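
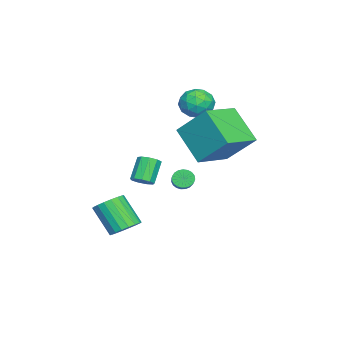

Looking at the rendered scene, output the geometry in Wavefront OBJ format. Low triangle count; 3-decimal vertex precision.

v 2.039 -1.975 -3.244
v 2.613 -1.664 -2.8
v 2.096 -2.634 -1.451
v 1.521 -2.945 -1.896
v 2.345 -1.444 -2.745
v 1.827 -2.414 -1.397
v 2.015 -1.33 -2.789
v 1.497 -2.299 -1.441
v 1.69 -1.343 -2.924
v 1.173 -2.313 -1.575
v 1.435 -1.481 -3.121
v 0.917 -2.451 -1.772
v 1.299 -1.717 -3.343
v 0.781 -2.687 -1.994
v 1.309 -2.005 -3.546
v 0.791 -2.974 -2.197
v 1.464 -2.286 -3.689
v 0.947 -3.256 -2.34
v 1.733 -2.506 -3.743
v 1.215 -3.476 -2.395
v 2.063 -2.621 -3.699
v 1.545 -3.59 -2.351
v 2.387 -2.607 -3.565
v 1.87 -3.577 -2.216
v 2.643 -2.469 -3.368
v 2.125 -3.439 -2.019
v 2.779 -2.233 -3.146
v 2.261 -3.203 -1.797
v 2.769 -1.946 -2.943
v 2.251 -2.915 -1.594
v 2.967 -0.923 0.281
v 3.394 -0.813 0.609
v 2.601 -0.707 1.607
v 2.173 -0.817 1.279
v 3.257 -0.494 0.465
v 2.463 -0.388 1.464
v 2.983 -0.375 0.236
v 2.19 -0.269 1.234
v 2.702 -0.513 0.027
v 1.909 -0.407 1.026
v 2.545 -0.843 -0.063
v 1.751 -0.737 0.936
v 2.585 -1.21 0.008
v 1.792 -1.104 1.007
v 2.804 -1.443 0.206
v 2.01 -1.337 1.205
v 3.099 -1.433 0.44
v 2.305 -1.327 1.438
v 3.332 -1.184 0.599
v 2.538 -1.078 1.597
v 1.649 0.535 -0.071
v 1.884 0.162 -0.307
v 3.747 0.692 0.716
v 3.511 1.065 0.951
v 1.911 0.32 -0.439
v 3.774 0.85 0.584
v 1.893 0.516 -0.507
v 3.756 1.046 0.516
v 1.833 0.715 -0.5
v 3.696 1.245 0.523
v 1.741 0.882 -0.419
v 3.603 1.412 0.604
v 1.633 0.99 -0.278
v 3.495 1.52 0.745
v 1.527 1.019 -0.101
v 3.39 1.549 0.922
v 1.443 0.964 0.081
v 3.305 1.494 1.104
v 1.394 0.836 0.237
v 3.257 1.365 1.259
v 1.389 0.655 0.339
v 3.252 1.185 1.362
v 1.429 0.453 0.37
v 3.292 0.983 1.393
v 1.507 0.266 0.325
v 3.37 0.796 1.348
v 1.61 0.125 0.212
v 3.472 0.655 1.235
v 1.719 0.055 0.049
v 3.582 0.585 1.072
v 1.816 0.068 -0.134
v 3.679 0.598 0.889
v -3.032 0.419 2.245
v -2.176 0.627 2.448
v -3.084 -0.487 3.392
v -2.228 -0.279 3.595
v -2.879 0.339 3.698
v -2.847 0.899 2.989
v -2.413 -0.759 2.851
v -2.381 -0.199 2.142
v -1.793 -0.101 2.822
v -2.081 0.577 3.346
v -3.179 -0.437 2.494
v -3.467 0.241 3.018
v -2.6 0.603 2.246
v -2.66 -0.463 3.594
v -3.043 -0.099 3.655
v -2.54 0.023 3.774
v -2.994 0.763 2.564
v -2.491 0.885 2.683
v -2.904 0.715 3.418
v -2.769 -0.745 3.157
v -2.266 -0.623 3.276
v -2.72 0.117 2.066
v -2.217 0.239 2.185
v -2.356 -0.575 2.422
v -1.871 0.297 2.585
v -1.901 -0.236 3.259
v -2.01 -0.518 2.822
v -1.991 -0.189 2.405
v -2.041 0.696 2.893
v -2.071 0.163 3.567
v -2.454 0.526 3.627
v -2.435 0.856 3.211
v -1.815 0.268 3.113
v -3.189 -0.023 2.273
v -3.219 -0.556 2.947
v -2.825 -0.716 2.629
v -2.806 -0.386 2.213
v -3.359 0.376 2.581
v -3.389 -0.157 3.255
v -3.269 0.329 3.435
v -3.25 0.658 3.018
v -3.445 -0.128 2.727
v -1.332 1.821 0.108
v -2.348 0.561 1.554
v -0.973 3.265 1.619
v -1.989 2.004 3.065
v 0.429 0.916 0.555
v -0.587 -0.345 2.001
v 0.788 2.359 2.066
v -0.228 1.099 3.512
f 2 1 5
f 2 5 3
f 3 5 6
f 3 6 4
f 5 1 7
f 5 7 6
f 6 7 8
f 6 8 4
f 7 1 9
f 7 9 8
f 8 9 10
f 8 10 4
f 9 1 11
f 9 11 10
f 10 11 12
f 10 12 4
f 11 1 13
f 11 13 12
f 12 13 14
f 12 14 4
f 13 1 15
f 13 15 14
f 14 15 16
f 14 16 4
f 15 1 17
f 15 17 16
f 16 17 18
f 16 18 4
f 17 1 19
f 17 19 18
f 18 19 20
f 18 20 4
f 19 1 21
f 19 21 20
f 20 21 22
f 20 22 4
f 21 1 23
f 21 23 22
f 22 23 24
f 22 24 4
f 23 1 25
f 23 25 24
f 24 25 26
f 24 26 4
f 25 1 27
f 25 27 26
f 26 27 28
f 26 28 4
f 27 1 29
f 27 29 28
f 28 29 30
f 28 30 4
f 29 1 2
f 29 2 30
f 30 2 3
f 30 3 4
f 32 31 35
f 32 35 33
f 33 35 36
f 33 36 34
f 35 31 37
f 35 37 36
f 36 37 38
f 36 38 34
f 37 31 39
f 37 39 38
f 38 39 40
f 38 40 34
f 39 31 41
f 39 41 40
f 40 41 42
f 40 42 34
f 41 31 43
f 41 43 42
f 42 43 44
f 42 44 34
f 43 31 45
f 43 45 44
f 44 45 46
f 44 46 34
f 45 31 47
f 45 47 46
f 46 47 48
f 46 48 34
f 47 31 49
f 47 49 48
f 48 49 50
f 48 50 34
f 49 31 32
f 49 32 50
f 50 32 33
f 50 33 34
f 52 51 55
f 52 55 53
f 53 55 56
f 53 56 54
f 55 51 57
f 55 57 56
f 56 57 58
f 56 58 54
f 57 51 59
f 57 59 58
f 58 59 60
f 58 60 54
f 59 51 61
f 59 61 60
f 60 61 62
f 60 62 54
f 61 51 63
f 61 63 62
f 62 63 64
f 62 64 54
f 63 51 65
f 63 65 64
f 64 65 66
f 64 66 54
f 65 51 67
f 65 67 66
f 66 67 68
f 66 68 54
f 67 51 69
f 67 69 68
f 68 69 70
f 68 70 54
f 69 51 71
f 69 71 70
f 70 71 72
f 70 72 54
f 71 51 73
f 71 73 72
f 72 73 74
f 72 74 54
f 73 51 75
f 73 75 74
f 74 75 76
f 74 76 54
f 75 51 77
f 75 77 76
f 76 77 78
f 76 78 54
f 77 51 79
f 77 79 78
f 78 79 80
f 78 80 54
f 79 51 81
f 79 81 80
f 80 81 82
f 80 82 54
f 81 51 52
f 81 52 82
f 82 52 53
f 82 53 54
f 83 120 99
f 120 94 123
f 99 123 88
f 120 123 99
f 83 99 95
f 99 88 100
f 95 100 84
f 99 100 95
f 83 95 104
f 95 84 105
f 104 105 90
f 95 105 104
f 83 104 116
f 104 90 119
f 116 119 93
f 104 119 116
f 83 116 120
f 116 93 124
f 120 124 94
f 116 124 120
f 84 100 111
f 100 88 114
f 111 114 92
f 100 114 111
f 88 123 101
f 123 94 122
f 101 122 87
f 123 122 101
f 94 124 121
f 124 93 117
f 121 117 85
f 124 117 121
f 93 119 118
f 119 90 106
f 118 106 89
f 119 106 118
f 90 105 110
f 105 84 107
f 110 107 91
f 105 107 110
f 86 112 98
f 112 92 113
f 98 113 87
f 112 113 98
f 86 98 96
f 98 87 97
f 96 97 85
f 98 97 96
f 86 96 103
f 96 85 102
f 103 102 89
f 96 102 103
f 86 103 108
f 103 89 109
f 108 109 91
f 103 109 108
f 86 108 112
f 108 91 115
f 112 115 92
f 108 115 112
f 87 113 101
f 113 92 114
f 101 114 88
f 113 114 101
f 85 97 121
f 97 87 122
f 121 122 94
f 97 122 121
f 89 102 118
f 102 85 117
f 118 117 93
f 102 117 118
f 91 109 110
f 109 89 106
f 110 106 90
f 109 106 110
f 92 115 111
f 115 91 107
f 111 107 84
f 115 107 111
f 126 128 125
f 129 126 125
f 125 128 127
f 127 129 125
f 126 132 128
f 130 126 129
f 130 132 126
f 128 132 127
f 131 129 127
f 127 132 131
f 131 130 129
f 132 130 131



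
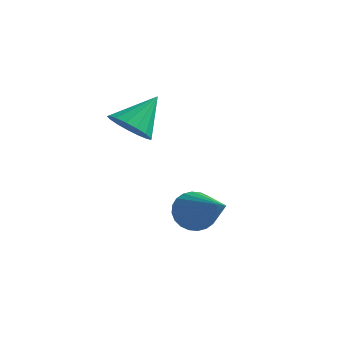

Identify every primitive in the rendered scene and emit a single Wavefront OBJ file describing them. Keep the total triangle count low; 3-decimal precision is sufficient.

v -0.63 1.542 -2.307
v -0.245 1.606 -2.959
v 1.13 0.678 -1.353
v -0.186 1.867 -2.831
v -0.195 2.079 -2.623
v -0.27 2.208 -2.368
v -0.399 2.237 -2.102
v -0.564 2.159 -1.868
v -0.739 1.988 -1.701
v -0.897 1.749 -1.626
v -1.015 1.478 -1.654
v -1.074 1.217 -1.782
v -1.065 1.005 -1.99
v -0.99 0.876 -2.245
v -0.861 0.847 -2.511
v -0.696 0.925 -2.745
v -0.521 1.096 -2.912
v -0.363 1.335 -2.987
v -2.564 0.866 0.907
v -1.809 0.942 0.624
v -2.256 1.854 1.993
v -2.008 1.214 0.432
v -2.335 1.407 0.35
v -2.714 1.475 0.395
v -3.058 1.404 0.558
v -3.29 1.209 0.8
v -3.355 0.936 1.068
v -3.239 0.647 1.298
v -2.968 0.408 1.439
v -2.605 0.273 1.458
v -2.232 0.275 1.351
v -1.936 0.412 1.143
v -1.783 0.653 0.88
f 2 1 4
f 2 4 3
f 4 1 5
f 4 5 3
f 5 1 6
f 5 6 3
f 6 1 7
f 6 7 3
f 7 1 8
f 7 8 3
f 8 1 9
f 8 9 3
f 9 1 10
f 9 10 3
f 10 1 11
f 10 11 3
f 11 1 12
f 11 12 3
f 12 1 13
f 12 13 3
f 13 1 14
f 13 14 3
f 14 1 15
f 14 15 3
f 15 1 16
f 15 16 3
f 16 1 17
f 16 17 3
f 17 1 18
f 17 18 3
f 18 1 2
f 18 2 3
f 20 19 22
f 20 22 21
f 22 19 23
f 22 23 21
f 23 19 24
f 23 24 21
f 24 19 25
f 24 25 21
f 25 19 26
f 25 26 21
f 26 19 27
f 26 27 21
f 27 19 28
f 27 28 21
f 28 19 29
f 28 29 21
f 29 19 30
f 29 30 21
f 30 19 31
f 30 31 21
f 31 19 32
f 31 32 21
f 32 19 33
f 32 33 21
f 33 19 20
f 33 20 21



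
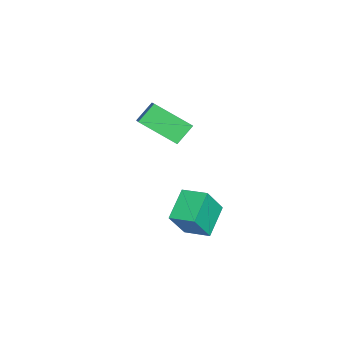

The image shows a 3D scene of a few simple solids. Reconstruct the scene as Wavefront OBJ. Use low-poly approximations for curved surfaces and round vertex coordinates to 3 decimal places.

v -1.398 1.204 2.113
v -1.627 -0.398 3.128
v -0.256 1.476 2.8
v -0.485 -0.126 3.815
v -0.815 0.646 1.365
v -1.044 -0.956 2.38
v 0.327 0.918 2.052
v 0.098 -0.684 3.067
v 3.886 1.697 -0.554
v 2.65 2.033 0.226
v 4.297 2.741 -0.353
v 3.061 3.077 0.428
v 4.559 1.183 0.732
v 3.323 1.519 1.513
v 4.97 2.227 0.934
v 3.734 2.563 1.714
f 2 4 1
f 5 2 1
f 1 4 3
f 3 5 1
f 2 8 4
f 6 2 5
f 6 8 2
f 4 8 3
f 7 5 3
f 3 8 7
f 7 6 5
f 8 6 7
f 10 12 9
f 13 10 9
f 9 12 11
f 11 13 9
f 10 16 12
f 14 10 13
f 14 16 10
f 12 16 11
f 15 13 11
f 11 16 15
f 15 14 13
f 16 14 15



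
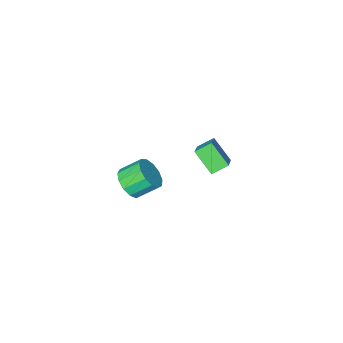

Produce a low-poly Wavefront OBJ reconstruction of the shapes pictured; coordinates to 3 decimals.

v 3.068 1.771 -0.047
v 3.757 2.338 0.333
v 2.821 2.917 1.166
v 2.132 2.349 0.787
v 3.548 2.612 -0.092
v 2.613 3.191 0.742
v 3.187 2.619 -0.502
v 2.251 3.198 0.332
v 2.788 2.357 -0.767
v 1.852 2.935 0.066
v 2.478 1.908 -0.804
v 1.542 2.487 0.029
v 2.355 1.416 -0.601
v 1.419 1.994 0.233
v 2.458 1.036 -0.221
v 1.523 1.615 0.612
v 2.755 0.89 0.214
v 1.82 1.469 1.047
v 3.151 1.023 0.566
v 2.216 1.602 1.399
v 3.521 1.394 0.724
v 2.586 1.972 1.557
v 3.747 1.884 0.637
v 2.811 2.463 1.47
v -4.732 -2.087 -3.317
v -3.791 -0.933 -2.36
v -5.032 -0.874 -4.484
v -4.091 0.28 -3.527
v -3.829 -2.38 -3.853
v -2.888 -1.226 -2.896
v -4.129 -1.167 -5.02
v -3.188 -0.013 -4.063
f 2 1 5
f 2 5 3
f 3 5 6
f 3 6 4
f 5 1 7
f 5 7 6
f 6 7 8
f 6 8 4
f 7 1 9
f 7 9 8
f 8 9 10
f 8 10 4
f 9 1 11
f 9 11 10
f 10 11 12
f 10 12 4
f 11 1 13
f 11 13 12
f 12 13 14
f 12 14 4
f 13 1 15
f 13 15 14
f 14 15 16
f 14 16 4
f 15 1 17
f 15 17 16
f 16 17 18
f 16 18 4
f 17 1 19
f 17 19 18
f 18 19 20
f 18 20 4
f 19 1 21
f 19 21 20
f 20 21 22
f 20 22 4
f 21 1 23
f 21 23 22
f 22 23 24
f 22 24 4
f 23 1 2
f 23 2 24
f 24 2 3
f 24 3 4
f 26 28 25
f 29 26 25
f 25 28 27
f 27 29 25
f 26 32 28
f 30 26 29
f 30 32 26
f 28 32 27
f 31 29 27
f 27 32 31
f 31 30 29
f 32 30 31



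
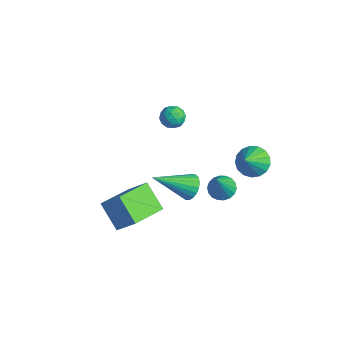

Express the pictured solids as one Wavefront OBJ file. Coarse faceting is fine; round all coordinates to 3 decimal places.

v 0.741 3.826 -0.227
v 1.46 4.327 -0.151
v 1.259 2.914 0.887
v 1.187 4.501 0.119
v 0.812 4.521 0.309
v 0.42 4.381 0.376
v 0.102 4.114 0.305
v -0.069 3.781 0.112
v -0.055 3.458 -0.158
v 0.141 3.22 -0.445
v 0.475 3.12 -0.681
v 0.87 3.183 -0.814
v 1.236 3.392 -0.812
v 1.488 3.701 -0.676
v 1.569 4.039 -0.437
v -3.368 2.669 1.122
v -3.062 2.148 1.442
v -3.758 1.972 0.358
v -3.452 1.451 0.678
v -3.985 1.764 0.969
v -3.744 2.195 1.441
v -3.076 1.925 0.359
v -2.835 2.356 0.831
v -2.881 1.688 0.97
v -3.443 1.589 1.347
v -3.377 2.531 0.453
v -3.939 2.432 0.83
v -3.181 2.47 1.349
v -3.639 1.65 0.451
v -3.952 1.834 0.622
v -3.772 1.528 0.81
v -3.582 2.498 1.349
v -3.401 2.192 1.536
v -3.944 1.966 1.259
v -3.419 1.928 0.264
v -3.238 1.622 0.451
v -3.048 2.592 0.99
v -2.868 2.286 1.178
v -2.876 2.154 0.541
v -2.895 1.893 1.259
v -3.124 1.483 0.81
v -2.903 1.762 0.623
v -2.762 2.015 0.9
v -3.225 1.835 1.481
v -3.454 1.425 1.032
v -3.767 1.609 1.203
v -3.625 1.863 1.481
v -3.119 1.565 1.204
v -3.366 2.695 0.768
v -3.595 2.285 0.319
v -3.195 2.257 0.319
v -3.053 2.511 0.597
v -3.696 2.637 0.99
v -3.925 2.227 0.541
v -4.058 2.105 0.9
v -3.917 2.358 1.177
v -3.701 2.555 0.596
v 1.49 -0.357 0.992
v 1.795 -0.815 0.528
v 0.81 -2.023 2.188
v 2.018 -0.766 0.722
v 2.149 -0.647 0.964
v 2.166 -0.477 1.21
v 2.066 -0.287 1.418
v 1.867 -0.109 1.553
v 1.603 0.027 1.591
v 1.319 0.095 1.525
v 1.065 0.086 1.368
v 0.884 -0 1.145
v 0.808 -0.148 0.896
v 0.85 -0.332 0.663
v 1.003 -0.52 0.488
v 1.24 -0.68 0.4
v 1.52 -0.785 0.414
v -0.171 -3.38 -2.069
v -1.418 -3.435 -1.021
v -0.562 -1.558 -2.439
v -1.809 -1.613 -1.391
v 0.769 -2.947 -0.929
v -0.478 -3.002 0.119
v 0.378 -1.125 -1.299
v -0.869 -1.18 -0.251
v 1.117 1.736 -0.736
v 1.457 1.237 -1.089
v 1.743 0.924 1.016
v 1.671 1.461 -1.062
v 1.776 1.739 -0.97
v 1.75 2.017 -0.832
v 1.599 2.24 -0.675
v 1.352 2.362 -0.53
v 1.059 2.361 -0.425
v 0.777 2.236 -0.383
v 0.562 2.011 -0.41
v 0.457 1.733 -0.501
v 0.483 1.455 -0.64
v 0.634 1.232 -0.797
v 0.881 1.11 -0.942
v 1.175 1.111 -1.046
f 2 1 4
f 2 4 3
f 4 1 5
f 4 5 3
f 5 1 6
f 5 6 3
f 6 1 7
f 6 7 3
f 7 1 8
f 7 8 3
f 8 1 9
f 8 9 3
f 9 1 10
f 9 10 3
f 10 1 11
f 10 11 3
f 11 1 12
f 11 12 3
f 12 1 13
f 12 13 3
f 13 1 14
f 13 14 3
f 14 1 15
f 14 15 3
f 15 1 2
f 15 2 3
f 16 53 32
f 53 27 56
f 32 56 21
f 53 56 32
f 16 32 28
f 32 21 33
f 28 33 17
f 32 33 28
f 16 28 37
f 28 17 38
f 37 38 23
f 28 38 37
f 16 37 49
f 37 23 52
f 49 52 26
f 37 52 49
f 16 49 53
f 49 26 57
f 53 57 27
f 49 57 53
f 17 33 44
f 33 21 47
f 44 47 25
f 33 47 44
f 21 56 34
f 56 27 55
f 34 55 20
f 56 55 34
f 27 57 54
f 57 26 50
f 54 50 18
f 57 50 54
f 26 52 51
f 52 23 39
f 51 39 22
f 52 39 51
f 23 38 43
f 38 17 40
f 43 40 24
f 38 40 43
f 19 45 31
f 45 25 46
f 31 46 20
f 45 46 31
f 19 31 29
f 31 20 30
f 29 30 18
f 31 30 29
f 19 29 36
f 29 18 35
f 36 35 22
f 29 35 36
f 19 36 41
f 36 22 42
f 41 42 24
f 36 42 41
f 19 41 45
f 41 24 48
f 45 48 25
f 41 48 45
f 20 46 34
f 46 25 47
f 34 47 21
f 46 47 34
f 18 30 54
f 30 20 55
f 54 55 27
f 30 55 54
f 22 35 51
f 35 18 50
f 51 50 26
f 35 50 51
f 24 42 43
f 42 22 39
f 43 39 23
f 42 39 43
f 25 48 44
f 48 24 40
f 44 40 17
f 48 40 44
f 59 58 61
f 59 61 60
f 61 58 62
f 61 62 60
f 62 58 63
f 62 63 60
f 63 58 64
f 63 64 60
f 64 58 65
f 64 65 60
f 65 58 66
f 65 66 60
f 66 58 67
f 66 67 60
f 67 58 68
f 67 68 60
f 68 58 69
f 68 69 60
f 69 58 70
f 69 70 60
f 70 58 71
f 70 71 60
f 71 58 72
f 71 72 60
f 72 58 73
f 72 73 60
f 73 58 74
f 73 74 60
f 74 58 59
f 74 59 60
f 76 78 75
f 79 76 75
f 75 78 77
f 77 79 75
f 76 82 78
f 80 76 79
f 80 82 76
f 78 82 77
f 81 79 77
f 77 82 81
f 81 80 79
f 82 80 81
f 84 83 86
f 84 86 85
f 86 83 87
f 86 87 85
f 87 83 88
f 87 88 85
f 88 83 89
f 88 89 85
f 89 83 90
f 89 90 85
f 90 83 91
f 90 91 85
f 91 83 92
f 91 92 85
f 92 83 93
f 92 93 85
f 93 83 94
f 93 94 85
f 94 83 95
f 94 95 85
f 95 83 96
f 95 96 85
f 96 83 97
f 96 97 85
f 97 83 98
f 97 98 85
f 98 83 84
f 98 84 85



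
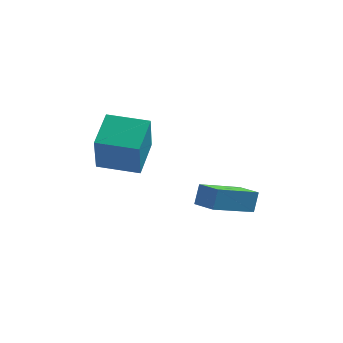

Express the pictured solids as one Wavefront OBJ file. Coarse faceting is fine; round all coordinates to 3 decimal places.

v 1.995 -0.696 1.778
v 2.148 -0.283 2.631
v 1.236 0.079 1.54
v 1.389 0.491 2.393
v 3.491 0.509 0.927
v 3.644 0.921 1.78
v 2.732 1.283 0.689
v 2.885 1.696 1.542
v -2.889 2.793 1.739
v -2.847 2.053 3.554
v -2.611 4.451 2.408
v -2.569 3.712 4.223
v -1.091 2.548 1.597
v -1.049 1.809 3.412
v -0.813 4.207 2.266
v -0.771 3.467 4.081
f 2 4 1
f 5 2 1
f 1 4 3
f 3 5 1
f 2 8 4
f 6 2 5
f 6 8 2
f 4 8 3
f 7 5 3
f 3 8 7
f 7 6 5
f 8 6 7
f 10 12 9
f 13 10 9
f 9 12 11
f 11 13 9
f 10 16 12
f 14 10 13
f 14 16 10
f 12 16 11
f 15 13 11
f 11 16 15
f 15 14 13
f 16 14 15



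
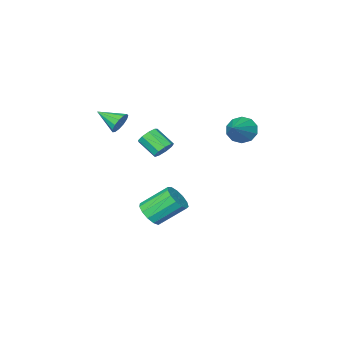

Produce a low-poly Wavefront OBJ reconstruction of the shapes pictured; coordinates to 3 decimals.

v 0.715 -1.351 -4.614
v 1.365 -0.641 -4.435
v -0.024 0.282 -3.046
v -0.675 -0.429 -3.226
v 1.058 -0.466 -4.859
v -0.332 0.456 -3.47
v 0.641 -0.573 -5.205
v -0.748 0.35 -3.816
v 0.247 -0.926 -5.364
v -1.142 -0.004 -3.975
v 0.002 -1.415 -5.285
v -1.387 -0.492 -3.896
v -0.017 -1.883 -4.992
v -1.406 -0.961 -3.604
v 0.197 -2.182 -4.58
v -1.193 -1.26 -3.192
v 0.574 -2.218 -4.179
v -0.815 -1.295 -2.79
v 0.996 -1.978 -3.916
v -0.393 -1.056 -2.527
v 1.329 -1.539 -3.875
v -0.06 -0.617 -2.486
v 1.467 -1.041 -4.068
v 0.078 -0.118 -2.679
v 1.666 -2.979 2.643
v 2.028 -2.543 3.207
v 2.374 -4.361 3.257
v 1.631 -2.669 3.38
v 1.246 -2.894 3.318
v 0.993 -3.146 3.042
v 0.955 -3.345 2.639
v 1.142 -3.427 2.238
v 1.495 -3.368 1.965
v 1.903 -3.185 1.907
v 2.236 -2.936 2.083
v 2.387 -2.701 2.436
v 2.31 -2.555 2.855
v -2.519 3.276 3.467
v -2.223 3.676 2.647
v -1.101 4.244 4.453
v -2.633 4.032 2.887
v -2.999 4.099 3.349
v -3.182 3.851 3.856
v -3.112 3.384 4.215
v -2.815 2.875 4.288
v -2.406 2.519 4.048
v -2.039 2.453 3.586
v -1.856 2.7 3.079
v -1.926 3.168 2.72
v -1.48 -3.043 -0.579
v -0.842 -2.683 -0.341
v -0.482 -3.897 0.536
v -1.12 -4.257 0.299
v -1.243 -2.569 -0.02
v -0.884 -3.783 0.857
v -1.755 -2.677 0.041
v -1.396 -3.891 0.918
v -2.138 -2.956 -0.189
v -1.779 -4.17 0.688
v -2.213 -3.276 -0.601
v -1.854 -4.49 0.276
v -1.945 -3.487 -1.002
v -1.586 -4.701 -0.125
v -1.459 -3.49 -1.205
v -1.1 -4.704 -0.328
v -0.983 -3.284 -1.115
v -0.624 -4.498 -0.238
v -0.739 -2.965 -0.774
v -0.38 -4.179 0.103
f 2 1 5
f 2 5 3
f 3 5 6
f 3 6 4
f 5 1 7
f 5 7 6
f 6 7 8
f 6 8 4
f 7 1 9
f 7 9 8
f 8 9 10
f 8 10 4
f 9 1 11
f 9 11 10
f 10 11 12
f 10 12 4
f 11 1 13
f 11 13 12
f 12 13 14
f 12 14 4
f 13 1 15
f 13 15 14
f 14 15 16
f 14 16 4
f 15 1 17
f 15 17 16
f 16 17 18
f 16 18 4
f 17 1 19
f 17 19 18
f 18 19 20
f 18 20 4
f 19 1 21
f 19 21 20
f 20 21 22
f 20 22 4
f 21 1 23
f 21 23 22
f 22 23 24
f 22 24 4
f 23 1 2
f 23 2 24
f 24 2 3
f 24 3 4
f 26 25 28
f 26 28 27
f 28 25 29
f 28 29 27
f 29 25 30
f 29 30 27
f 30 25 31
f 30 31 27
f 31 25 32
f 31 32 27
f 32 25 33
f 32 33 27
f 33 25 34
f 33 34 27
f 34 25 35
f 34 35 27
f 35 25 36
f 35 36 27
f 36 25 37
f 36 37 27
f 37 25 26
f 37 26 27
f 39 38 41
f 39 41 40
f 41 38 42
f 41 42 40
f 42 38 43
f 42 43 40
f 43 38 44
f 43 44 40
f 44 38 45
f 44 45 40
f 45 38 46
f 45 46 40
f 46 38 47
f 46 47 40
f 47 38 48
f 47 48 40
f 48 38 49
f 48 49 40
f 49 38 39
f 49 39 40
f 51 50 54
f 51 54 52
f 52 54 55
f 52 55 53
f 54 50 56
f 54 56 55
f 55 56 57
f 55 57 53
f 56 50 58
f 56 58 57
f 57 58 59
f 57 59 53
f 58 50 60
f 58 60 59
f 59 60 61
f 59 61 53
f 60 50 62
f 60 62 61
f 61 62 63
f 61 63 53
f 62 50 64
f 62 64 63
f 63 64 65
f 63 65 53
f 64 50 66
f 64 66 65
f 65 66 67
f 65 67 53
f 66 50 68
f 66 68 67
f 67 68 69
f 67 69 53
f 68 50 51
f 68 51 69
f 69 51 52
f 69 52 53



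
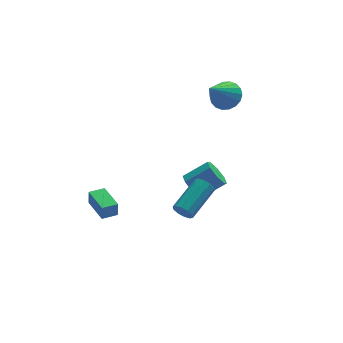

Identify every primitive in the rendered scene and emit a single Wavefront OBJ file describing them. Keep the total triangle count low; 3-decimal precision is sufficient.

v 1.648 2.699 -2.957
v 2.096 2.936 -3.627
v 3.401 2.937 -2.753
v 2.952 2.701 -2.083
v 1.872 3.436 -3.292
v 3.176 3.438 -2.418
v 1.516 3.505 -2.761
v 2.82 3.507 -1.887
v 1.237 3.102 -2.345
v 2.542 3.103 -1.471
v 1.199 2.463 -2.287
v 2.504 2.464 -1.413
v 1.424 1.962 -2.622
v 2.728 1.964 -1.748
v 1.78 1.893 -3.153
v 3.084 1.895 -2.279
v 2.058 2.297 -3.569
v 3.363 2.298 -2.695
v 3.585 3.517 3.252
v 4.319 3.39 3.757
v 2.455 2.623 4.668
v 4.188 3.748 3.879
v 3.937 4.061 3.877
v 3.617 4.266 3.751
v 3.291 4.322 3.526
v 3.022 4.22 3.247
v 2.865 3.978 2.969
v 2.851 3.645 2.747
v 2.982 3.286 2.625
v 3.232 2.974 2.627
v 3.553 2.769 2.753
v 3.879 2.712 2.978
v 4.148 2.815 3.257
v 4.304 3.057 3.535
v -0.164 -2.447 -0.255
v 0.166 -2.537 -0.724
v 1.574 -1.283 0.027
v 1.244 -1.193 0.495
v -0.048 -2.257 -0.791
v 1.361 -1.003 -0.04
v -0.306 -2.05 -0.654
v 1.103 -0.796 0.097
v -0.51 -1.994 -0.364
v 0.899 -0.74 0.387
v -0.582 -2.111 -0.033
v 0.827 -0.857 0.718
v -0.494 -2.357 0.213
v 0.914 -1.103 0.964
v -0.281 -2.637 0.28
v 1.128 -1.383 1.031
v -0.023 -2.844 0.143
v 1.386 -1.59 0.894
v 0.181 -2.9 -0.147
v 1.59 -1.646 0.604
v 0.253 -2.783 -0.478
v 1.662 -1.529 0.273
v -3.399 1.316 -3.313
v -3.376 1.316 -2.473
v -3.744 2.919 -3.303
v -3.721 2.919 -2.463
v -2.539 1.501 -3.337
v -2.516 1.501 -2.497
v -2.884 3.104 -3.327
v -2.861 3.104 -2.487
f 2 1 5
f 2 5 3
f 3 5 6
f 3 6 4
f 5 1 7
f 5 7 6
f 6 7 8
f 6 8 4
f 7 1 9
f 7 9 8
f 8 9 10
f 8 10 4
f 9 1 11
f 9 11 10
f 10 11 12
f 10 12 4
f 11 1 13
f 11 13 12
f 12 13 14
f 12 14 4
f 13 1 15
f 13 15 14
f 14 15 16
f 14 16 4
f 15 1 17
f 15 17 16
f 16 17 18
f 16 18 4
f 17 1 2
f 17 2 18
f 18 2 3
f 18 3 4
f 20 19 22
f 20 22 21
f 22 19 23
f 22 23 21
f 23 19 24
f 23 24 21
f 24 19 25
f 24 25 21
f 25 19 26
f 25 26 21
f 26 19 27
f 26 27 21
f 27 19 28
f 27 28 21
f 28 19 29
f 28 29 21
f 29 19 30
f 29 30 21
f 30 19 31
f 30 31 21
f 31 19 32
f 31 32 21
f 32 19 33
f 32 33 21
f 33 19 34
f 33 34 21
f 34 19 20
f 34 20 21
f 36 35 39
f 36 39 37
f 37 39 40
f 37 40 38
f 39 35 41
f 39 41 40
f 40 41 42
f 40 42 38
f 41 35 43
f 41 43 42
f 42 43 44
f 42 44 38
f 43 35 45
f 43 45 44
f 44 45 46
f 44 46 38
f 45 35 47
f 45 47 46
f 46 47 48
f 46 48 38
f 47 35 49
f 47 49 48
f 48 49 50
f 48 50 38
f 49 35 51
f 49 51 50
f 50 51 52
f 50 52 38
f 51 35 53
f 51 53 52
f 52 53 54
f 52 54 38
f 53 35 55
f 53 55 54
f 54 55 56
f 54 56 38
f 55 35 36
f 55 36 56
f 56 36 37
f 56 37 38
f 58 60 57
f 61 58 57
f 57 60 59
f 59 61 57
f 58 64 60
f 62 58 61
f 62 64 58
f 60 64 59
f 63 61 59
f 59 64 63
f 63 62 61
f 64 62 63



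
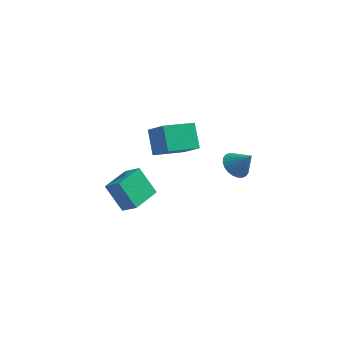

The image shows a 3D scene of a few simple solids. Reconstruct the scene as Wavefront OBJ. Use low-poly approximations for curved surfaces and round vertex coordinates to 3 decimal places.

v -1.756 -3.688 2.579
v -0.722 -4.461 3.834
v -2.263 -2.472 3.746
v -1.229 -3.244 5.001
v -0.131 -2.456 1.999
v 0.903 -3.228 3.254
v -0.638 -1.239 3.166
v 0.396 -2.012 4.421
v -5.152 -1.415 -3.216
v -4.194 -1.85 -2.338
v -4.259 0.407 -3.287
v -3.302 -0.028 -2.409
v -3.978 -2.052 -4.811
v -3.021 -2.487 -3.933
v -3.086 -0.23 -4.882
v -2.128 -0.665 -4.004
v 2.841 -1.925 0.708
v 3.596 -1.911 0.131
v 3.779 -2.075 1.932
v 3.556 -1.551 0.206
v 3.407 -1.247 0.358
v 3.172 -1.046 0.562
v 2.886 -0.979 0.789
v 2.594 -1.057 1.003
v 2.339 -1.266 1.173
v 2.161 -1.576 1.271
v 2.086 -1.938 1.284
v 2.126 -2.299 1.209
v 2.275 -2.603 1.058
v 2.51 -2.804 0.853
v 2.796 -2.87 0.626
v 3.088 -2.793 0.412
v 3.343 -2.584 0.242
v 3.521 -2.274 0.144
f 2 4 1
f 5 2 1
f 1 4 3
f 3 5 1
f 2 8 4
f 6 2 5
f 6 8 2
f 4 8 3
f 7 5 3
f 3 8 7
f 7 6 5
f 8 6 7
f 10 12 9
f 13 10 9
f 9 12 11
f 11 13 9
f 10 16 12
f 14 10 13
f 14 16 10
f 12 16 11
f 15 13 11
f 11 16 15
f 15 14 13
f 16 14 15
f 18 17 20
f 18 20 19
f 20 17 21
f 20 21 19
f 21 17 22
f 21 22 19
f 22 17 23
f 22 23 19
f 23 17 24
f 23 24 19
f 24 17 25
f 24 25 19
f 25 17 26
f 25 26 19
f 26 17 27
f 26 27 19
f 27 17 28
f 27 28 19
f 28 17 29
f 28 29 19
f 29 17 30
f 29 30 19
f 30 17 31
f 30 31 19
f 31 17 32
f 31 32 19
f 32 17 33
f 32 33 19
f 33 17 34
f 33 34 19
f 34 17 18
f 34 18 19



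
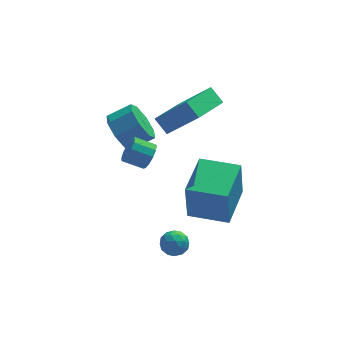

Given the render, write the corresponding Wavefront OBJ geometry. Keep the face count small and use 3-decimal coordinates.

v 1.113 1.095 2.126
v 0.661 1.677 2.756
v 2.475 2.696 1.624
v 2.023 3.278 2.255
v 2.417 0.462 3.645
v 1.965 1.044 4.276
v 3.779 2.063 3.144
v 3.327 2.645 3.774
v 0.995 -1.774 -2.054
v 1.408 -2.328 -1.997
v 0.412 -2.292 -2.863
v 0.825 -2.846 -2.806
v 0.386 -2.687 -2.293
v 0.746 -2.367 -1.793
v 1.074 -2.253 -3.067
v 1.434 -1.933 -2.567
v 1.457 -2.624 -2.623
v 1.032 -2.893 -2.145
v 0.788 -1.727 -2.715
v 0.363 -1.996 -2.237
v 1.253 -2.006 -1.955
v 0.567 -2.614 -2.905
v 0.309 -2.521 -2.604
v 0.552 -2.847 -2.57
v 0.863 -2.028 -1.835
v 1.106 -2.354 -1.801
v 0.506 -2.565 -1.975
v 0.714 -2.266 -3.059
v 0.957 -2.592 -3.025
v 1.268 -1.773 -2.29
v 1.511 -2.099 -2.256
v 1.314 -2.055 -2.885
v 1.524 -2.506 -2.289
v 1.182 -2.81 -2.764
v 1.328 -2.461 -2.918
v 1.54 -2.273 -2.624
v 1.274 -2.663 -2.008
v 0.932 -2.967 -2.483
v 0.674 -2.874 -2.182
v 0.885 -2.686 -1.888
v 1.303 -2.837 -2.376
v 0.888 -1.653 -2.377
v 0.546 -1.957 -2.852
v 0.935 -1.934 -2.972
v 1.146 -1.746 -2.678
v 0.638 -1.81 -2.096
v 0.296 -2.114 -2.571
v 0.28 -2.347 -2.236
v 0.492 -2.159 -1.942
v 0.517 -1.783 -2.484
v -0.845 2.514 1.232
v -0.338 2.701 0.332
v 0.772 2.754 0.968
v 0.265 2.566 1.868
v -0.578 3.376 0.696
v 0.531 3.429 1.332
v -0.975 3.546 1.374
v 0.135 3.599 2.01
v -1.295 3.111 1.969
v -0.186 3.164 2.605
v -1.352 2.326 2.132
v -0.242 2.379 2.768
v -1.111 1.651 1.768
v -0.002 1.704 2.404
v -0.715 1.481 1.09
v 0.395 1.534 1.726
v -0.394 1.916 0.495
v 0.715 1.969 1.131
v 0.015 -1.291 2.862
v 0.334 -1.143 3.433
v -0.556 -0.901 3.868
v -0.875 -1.049 3.298
v 0.323 -0.824 3.231
v -0.567 -0.582 3.667
v 0.214 -0.653 2.913
v -0.676 -0.411 3.348
v 0.041 -0.685 2.578
v -0.849 -0.442 3.014
v -0.139 -0.909 2.334
v -1.029 -0.667 2.769
v -0.271 -1.255 2.258
v -1.161 -1.012 2.693
v -0.312 -1.612 2.373
v -1.202 -1.369 2.808
v -0.249 -1.867 2.644
v -1.139 -1.625 3.079
v -0.102 -1.94 2.984
v -0.992 -1.697 3.419
v 0.082 -1.806 3.286
v -0.808 -1.564 3.721
v 0.244 -1.509 3.453
v -0.646 -1.267 3.888
v 1.476 -2.278 -0.562
v 1.344 -2.45 1.456
v 2.417 -0.347 -0.336
v 2.286 -0.519 1.683
v 3.154 -3.101 -0.523
v 3.023 -3.273 1.496
v 4.096 -1.17 -0.296
v 3.964 -1.342 1.722
f 2 4 1
f 5 2 1
f 1 4 3
f 3 5 1
f 2 8 4
f 6 2 5
f 6 8 2
f 4 8 3
f 7 5 3
f 3 8 7
f 7 6 5
f 8 6 7
f 9 46 25
f 46 20 49
f 25 49 14
f 46 49 25
f 9 25 21
f 25 14 26
f 21 26 10
f 25 26 21
f 9 21 30
f 21 10 31
f 30 31 16
f 21 31 30
f 9 30 42
f 30 16 45
f 42 45 19
f 30 45 42
f 9 42 46
f 42 19 50
f 46 50 20
f 42 50 46
f 10 26 37
f 26 14 40
f 37 40 18
f 26 40 37
f 14 49 27
f 49 20 48
f 27 48 13
f 49 48 27
f 20 50 47
f 50 19 43
f 47 43 11
f 50 43 47
f 19 45 44
f 45 16 32
f 44 32 15
f 45 32 44
f 16 31 36
f 31 10 33
f 36 33 17
f 31 33 36
f 12 38 24
f 38 18 39
f 24 39 13
f 38 39 24
f 12 24 22
f 24 13 23
f 22 23 11
f 24 23 22
f 12 22 29
f 22 11 28
f 29 28 15
f 22 28 29
f 12 29 34
f 29 15 35
f 34 35 17
f 29 35 34
f 12 34 38
f 34 17 41
f 38 41 18
f 34 41 38
f 13 39 27
f 39 18 40
f 27 40 14
f 39 40 27
f 11 23 47
f 23 13 48
f 47 48 20
f 23 48 47
f 15 28 44
f 28 11 43
f 44 43 19
f 28 43 44
f 17 35 36
f 35 15 32
f 36 32 16
f 35 32 36
f 18 41 37
f 41 17 33
f 37 33 10
f 41 33 37
f 52 51 55
f 52 55 53
f 53 55 56
f 53 56 54
f 55 51 57
f 55 57 56
f 56 57 58
f 56 58 54
f 57 51 59
f 57 59 58
f 58 59 60
f 58 60 54
f 59 51 61
f 59 61 60
f 60 61 62
f 60 62 54
f 61 51 63
f 61 63 62
f 62 63 64
f 62 64 54
f 63 51 65
f 63 65 64
f 64 65 66
f 64 66 54
f 65 51 67
f 65 67 66
f 66 67 68
f 66 68 54
f 67 51 52
f 67 52 68
f 68 52 53
f 68 53 54
f 70 69 73
f 70 73 71
f 71 73 74
f 71 74 72
f 73 69 75
f 73 75 74
f 74 75 76
f 74 76 72
f 75 69 77
f 75 77 76
f 76 77 78
f 76 78 72
f 77 69 79
f 77 79 78
f 78 79 80
f 78 80 72
f 79 69 81
f 79 81 80
f 80 81 82
f 80 82 72
f 81 69 83
f 81 83 82
f 82 83 84
f 82 84 72
f 83 69 85
f 83 85 84
f 84 85 86
f 84 86 72
f 85 69 87
f 85 87 86
f 86 87 88
f 86 88 72
f 87 69 89
f 87 89 88
f 88 89 90
f 88 90 72
f 89 69 91
f 89 91 90
f 90 91 92
f 90 92 72
f 91 69 70
f 91 70 92
f 92 70 71
f 92 71 72
f 94 96 93
f 97 94 93
f 93 96 95
f 95 97 93
f 94 100 96
f 98 94 97
f 98 100 94
f 96 100 95
f 99 97 95
f 95 100 99
f 99 98 97
f 100 98 99



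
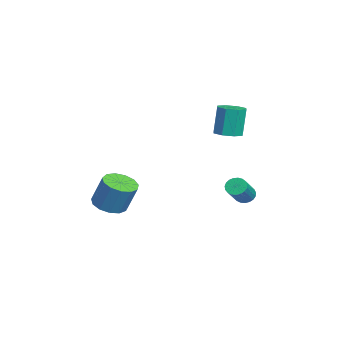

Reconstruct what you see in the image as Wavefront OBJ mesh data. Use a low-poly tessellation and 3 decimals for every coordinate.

v -2.28 3.809 -2.498
v -1.953 3.543 -3.019
v -0.534 2.945 -1.823
v -0.86 3.211 -1.302
v -1.85 3.802 -3.012
v -0.431 3.203 -1.816
v -1.821 4.062 -2.916
v -0.402 3.463 -1.721
v -1.872 4.278 -2.748
v -0.452 3.68 -1.552
v -1.993 4.413 -2.536
v -0.573 3.815 -1.341
v -2.163 4.444 -2.318
v -0.744 3.846 -1.123
v -2.354 4.365 -2.131
v -0.934 3.767 -0.936
v -2.532 4.19 -2.007
v -1.112 3.591 -0.812
v -2.666 3.949 -1.968
v -1.247 3.351 -0.773
v -2.734 3.684 -2.021
v -1.314 3.085 -0.826
v -2.723 3.441 -2.156
v -1.303 2.842 -0.961
v -2.635 3.261 -2.35
v -1.216 2.662 -1.155
v -2.486 3.176 -2.57
v -1.067 2.577 -1.374
v -2.302 3.201 -2.777
v -0.882 2.602 -1.582
v -2.113 3.33 -2.936
v -0.693 2.732 -1.74
v 3.137 -3.939 -1.101
v 3.664 -4.829 -0.92
v 4.13 -4.191 0.862
v 3.603 -3.301 0.681
v 4.052 -4.451 -1.158
v 4.519 -3.812 0.625
v 4.149 -3.91 -1.377
v 4.616 -3.271 0.406
v 3.925 -3.378 -1.509
v 4.392 -2.74 0.274
v 3.451 -3.025 -1.511
v 3.918 -2.387 0.271
v 2.877 -2.962 -1.383
v 3.343 -2.323 0.399
v 2.385 -3.209 -1.166
v 2.852 -2.57 0.616
v 2.132 -3.688 -0.928
v 2.599 -3.049 0.854
v 2.198 -4.247 -0.745
v 2.665 -3.608 1.037
v 2.562 -4.708 -0.675
v 3.029 -4.069 1.107
v 3.108 -4.925 -0.741
v 3.575 -4.287 1.042
v -0.458 -3.29 -1.5
v 0.407 -3.301 -1.722
v -0.707 -4.379 -2.418
v 0.158 -4.39 -2.64
v -0.097 -4.652 -1.825
v 0.058 -3.979 -1.258
v -0.358 -3.701 -2.882
v -0.203 -3.028 -2.315
v 0.47 -3.554 -2.577
v 0.631 -4.142 -1.924
v -0.931 -3.538 -2.216
v -0.77 -4.126 -1.563
v -0.003 -3.2 -1.53
v -0.297 -4.48 -2.61
v -0.446 -4.634 -2.13
v 0.062 -4.64 -2.261
v -0.209 -3.599 -1.257
v 0.3 -3.605 -1.388
v 0.003 -4.399 -1.448
v -0.6 -4.075 -2.752
v -0.091 -4.081 -2.883
v -0.362 -3.04 -1.879
v 0.146 -3.046 -2.01
v -0.303 -3.281 -2.692
v 0.542 -3.355 -2.164
v 0.395 -3.995 -2.703
v 0.092 -3.59 -2.846
v 0.183 -3.195 -2.512
v 0.637 -3.701 -1.78
v 0.49 -4.341 -2.319
v 0.34 -4.495 -1.84
v 0.431 -4.099 -1.506
v 0.673 -3.85 -2.282
v -0.79 -3.339 -1.821
v -0.937 -3.979 -2.36
v -0.731 -3.581 -2.634
v -0.64 -3.185 -2.3
v -0.695 -3.685 -1.437
v -0.842 -4.325 -1.976
v -0.483 -4.485 -1.628
v -0.392 -4.09 -1.294
v -0.973 -3.83 -1.858
v -1.217 2.751 2.709
v -0.384 3.056 2.78
v -0.63 3.275 4.722
v -1.463 2.969 4.651
v -0.836 3.554 2.667
v -1.082 3.773 4.609
v -1.51 3.58 2.578
v -1.757 3.799 4.52
v -2.013 3.121 2.566
v -2.26 3.34 4.508
v -2.05 2.445 2.638
v -2.296 2.664 4.58
v -1.598 1.947 2.751
v -1.844 2.166 4.693
v -0.923 1.921 2.84
v -1.17 2.14 4.782
v -0.42 2.38 2.852
v -0.667 2.599 4.794
f 2 1 5
f 2 5 3
f 3 5 6
f 3 6 4
f 5 1 7
f 5 7 6
f 6 7 8
f 6 8 4
f 7 1 9
f 7 9 8
f 8 9 10
f 8 10 4
f 9 1 11
f 9 11 10
f 10 11 12
f 10 12 4
f 11 1 13
f 11 13 12
f 12 13 14
f 12 14 4
f 13 1 15
f 13 15 14
f 14 15 16
f 14 16 4
f 15 1 17
f 15 17 16
f 16 17 18
f 16 18 4
f 17 1 19
f 17 19 18
f 18 19 20
f 18 20 4
f 19 1 21
f 19 21 20
f 20 21 22
f 20 22 4
f 21 1 23
f 21 23 22
f 22 23 24
f 22 24 4
f 23 1 25
f 23 25 24
f 24 25 26
f 24 26 4
f 25 1 27
f 25 27 26
f 26 27 28
f 26 28 4
f 27 1 29
f 27 29 28
f 28 29 30
f 28 30 4
f 29 1 31
f 29 31 30
f 30 31 32
f 30 32 4
f 31 1 2
f 31 2 32
f 32 2 3
f 32 3 4
f 34 33 37
f 34 37 35
f 35 37 38
f 35 38 36
f 37 33 39
f 37 39 38
f 38 39 40
f 38 40 36
f 39 33 41
f 39 41 40
f 40 41 42
f 40 42 36
f 41 33 43
f 41 43 42
f 42 43 44
f 42 44 36
f 43 33 45
f 43 45 44
f 44 45 46
f 44 46 36
f 45 33 47
f 45 47 46
f 46 47 48
f 46 48 36
f 47 33 49
f 47 49 48
f 48 49 50
f 48 50 36
f 49 33 51
f 49 51 50
f 50 51 52
f 50 52 36
f 51 33 53
f 51 53 52
f 52 53 54
f 52 54 36
f 53 33 55
f 53 55 54
f 54 55 56
f 54 56 36
f 55 33 34
f 55 34 56
f 56 34 35
f 56 35 36
f 57 94 73
f 94 68 97
f 73 97 62
f 94 97 73
f 57 73 69
f 73 62 74
f 69 74 58
f 73 74 69
f 57 69 78
f 69 58 79
f 78 79 64
f 69 79 78
f 57 78 90
f 78 64 93
f 90 93 67
f 78 93 90
f 57 90 94
f 90 67 98
f 94 98 68
f 90 98 94
f 58 74 85
f 74 62 88
f 85 88 66
f 74 88 85
f 62 97 75
f 97 68 96
f 75 96 61
f 97 96 75
f 68 98 95
f 98 67 91
f 95 91 59
f 98 91 95
f 67 93 92
f 93 64 80
f 92 80 63
f 93 80 92
f 64 79 84
f 79 58 81
f 84 81 65
f 79 81 84
f 60 86 72
f 86 66 87
f 72 87 61
f 86 87 72
f 60 72 70
f 72 61 71
f 70 71 59
f 72 71 70
f 60 70 77
f 70 59 76
f 77 76 63
f 70 76 77
f 60 77 82
f 77 63 83
f 82 83 65
f 77 83 82
f 60 82 86
f 82 65 89
f 86 89 66
f 82 89 86
f 61 87 75
f 87 66 88
f 75 88 62
f 87 88 75
f 59 71 95
f 71 61 96
f 95 96 68
f 71 96 95
f 63 76 92
f 76 59 91
f 92 91 67
f 76 91 92
f 65 83 84
f 83 63 80
f 84 80 64
f 83 80 84
f 66 89 85
f 89 65 81
f 85 81 58
f 89 81 85
f 100 99 103
f 100 103 101
f 101 103 104
f 101 104 102
f 103 99 105
f 103 105 104
f 104 105 106
f 104 106 102
f 105 99 107
f 105 107 106
f 106 107 108
f 106 108 102
f 107 99 109
f 107 109 108
f 108 109 110
f 108 110 102
f 109 99 111
f 109 111 110
f 110 111 112
f 110 112 102
f 111 99 113
f 111 113 112
f 112 113 114
f 112 114 102
f 113 99 115
f 113 115 114
f 114 115 116
f 114 116 102
f 115 99 100
f 115 100 116
f 116 100 101
f 116 101 102



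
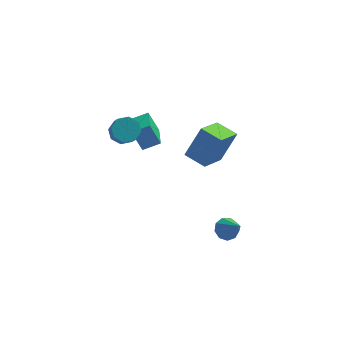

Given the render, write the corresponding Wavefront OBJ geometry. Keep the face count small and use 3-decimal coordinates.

v -0.129 0.445 1.442
v -0.616 0.788 2.541
v -0.099 1.842 1.019
v -0.585 2.185 2.119
v 0.745 0.535 1.801
v 0.259 0.878 2.901
v 0.776 1.932 1.379
v 0.289 2.275 2.478
v 2.838 2.168 -0.582
v 1.903 0.751 0.512
v 3.679 2.734 0.87
v 2.743 1.317 1.964
v 3.737 1.403 -0.804
v 2.801 -0.014 0.29
v 4.577 1.969 0.648
v 3.642 0.552 1.742
v -1.011 0.817 2.63
v -0.412 1.134 2.844
v -0.311 0.119 4.064
v -0.909 -0.197 3.85
v -0.856 1.356 3.066
v -0.755 0.341 4.285
v -1.39 1.263 3.032
v -1.289 0.248 4.252
v -1.702 0.908 2.763
v -1.601 -0.107 3.983
v -1.609 0.501 2.416
v -1.508 -0.514 3.636
v -1.165 0.279 2.195
v -1.064 -0.736 3.414
v -0.631 0.372 2.228
v -0.53 -0.643 3.448
v -0.319 0.727 2.497
v -0.218 -0.288 3.717
v 3.744 -1.535 -3.325
v 4.344 -1.543 -3.548
v 4.256 -2.565 -1.915
v 4.289 -1.202 -3.28
v 3.979 -1.017 -3.032
v 3.559 -1.074 -2.922
v 3.226 -1.347 -3
v 3.135 -1.708 -3.231
v 3.33 -1.988 -3.506
v 3.718 -2.056 -3.696
v 4.119 -1.88 -3.713
f 2 4 1
f 5 2 1
f 1 4 3
f 3 5 1
f 2 8 4
f 6 2 5
f 6 8 2
f 4 8 3
f 7 5 3
f 3 8 7
f 7 6 5
f 8 6 7
f 10 12 9
f 13 10 9
f 9 12 11
f 11 13 9
f 10 16 12
f 14 10 13
f 14 16 10
f 12 16 11
f 15 13 11
f 11 16 15
f 15 14 13
f 16 14 15
f 18 17 21
f 18 21 19
f 19 21 22
f 19 22 20
f 21 17 23
f 21 23 22
f 22 23 24
f 22 24 20
f 23 17 25
f 23 25 24
f 24 25 26
f 24 26 20
f 25 17 27
f 25 27 26
f 26 27 28
f 26 28 20
f 27 17 29
f 27 29 28
f 28 29 30
f 28 30 20
f 29 17 31
f 29 31 30
f 30 31 32
f 30 32 20
f 31 17 33
f 31 33 32
f 32 33 34
f 32 34 20
f 33 17 18
f 33 18 34
f 34 18 19
f 34 19 20
f 36 35 38
f 36 38 37
f 38 35 39
f 38 39 37
f 39 35 40
f 39 40 37
f 40 35 41
f 40 41 37
f 41 35 42
f 41 42 37
f 42 35 43
f 42 43 37
f 43 35 44
f 43 44 37
f 44 35 45
f 44 45 37
f 45 35 36
f 45 36 37



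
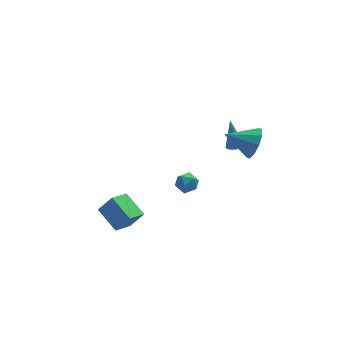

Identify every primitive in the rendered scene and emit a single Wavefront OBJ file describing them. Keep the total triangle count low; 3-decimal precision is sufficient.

v -0.025 1.445 -3.263
v 0.34 1.768 -3.842
v 1.04 1.292 -2.678
v 1.405 1.615 -3.257
v 0.953 2.032 -2.815
v 0.294 2.126 -3.177
v 1.086 0.934 -3.343
v 0.427 1.028 -3.705
v 1.026 1.452 -3.892
v 0.944 2.13 -3.566
v 0.436 0.93 -2.954
v 0.354 1.608 -2.628
v 4.113 -0.079 1.137
v 4.599 0.179 2.055
v 2.527 0.399 1.843
v 4.59 0.717 1.671
v 4.398 0.951 1.083
v 4.098 0.792 0.515
v 3.803 0.3 0.186
v 3.627 -0.336 0.219
v 3.636 -0.874 0.604
v 3.827 -1.108 1.192
v 4.128 -0.949 1.759
v 4.422 -0.458 2.089
v 3.826 2.861 -1.761
v 4.259 3.186 -1.857
v 3.694 3.559 0.001
v 4.097 3.313 -1.92
v 3.894 3.37 -1.958
v 3.68 3.35 -1.966
v 3.489 3.256 -1.943
v 3.349 3.102 -1.892
v 3.282 2.911 -1.821
v 3.297 2.712 -1.742
v 3.393 2.536 -1.665
v 3.555 2.41 -1.603
v 3.758 2.352 -1.565
v 3.972 2.372 -1.557
v 4.163 2.466 -1.58
v 4.303 2.621 -1.63
v 4.37 2.812 -1.701
v 4.355 3.01 -1.781
v -3.061 -0.685 -4.241
v -4.032 -1.497 -3.621
v -3.762 0.693 -3.534
v -4.734 -0.119 -2.914
v -2.286 -0.821 -3.206
v -3.258 -1.633 -2.586
v -2.988 0.557 -2.499
v -3.959 -0.255 -1.879
f 1 12 6
f 1 6 2
f 1 2 8
f 1 8 11
f 1 11 12
f 2 6 10
f 6 12 5
f 12 11 3
f 11 8 7
f 8 2 9
f 4 10 5
f 4 5 3
f 4 3 7
f 4 7 9
f 4 9 10
f 5 10 6
f 3 5 12
f 7 3 11
f 9 7 8
f 10 9 2
f 14 13 16
f 14 16 15
f 16 13 17
f 16 17 15
f 17 13 18
f 17 18 15
f 18 13 19
f 18 19 15
f 19 13 20
f 19 20 15
f 20 13 21
f 20 21 15
f 21 13 22
f 21 22 15
f 22 13 23
f 22 23 15
f 23 13 24
f 23 24 15
f 24 13 14
f 24 14 15
f 26 25 28
f 26 28 27
f 28 25 29
f 28 29 27
f 29 25 30
f 29 30 27
f 30 25 31
f 30 31 27
f 31 25 32
f 31 32 27
f 32 25 33
f 32 33 27
f 33 25 34
f 33 34 27
f 34 25 35
f 34 35 27
f 35 25 36
f 35 36 27
f 36 25 37
f 36 37 27
f 37 25 38
f 37 38 27
f 38 25 39
f 38 39 27
f 39 25 40
f 39 40 27
f 40 25 41
f 40 41 27
f 41 25 42
f 41 42 27
f 42 25 26
f 42 26 27
f 44 46 43
f 47 44 43
f 43 46 45
f 45 47 43
f 44 50 46
f 48 44 47
f 48 50 44
f 46 50 45
f 49 47 45
f 45 50 49
f 49 48 47
f 50 48 49



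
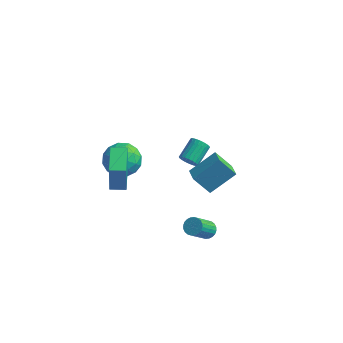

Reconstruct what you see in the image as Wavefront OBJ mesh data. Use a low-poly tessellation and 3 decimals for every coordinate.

v -2.283 -4.369 0.944
v -2.116 -4.649 2.968
v -2.987 -2.911 1.204
v -2.82 -3.191 3.228
v -1.5 -3.989 0.932
v -1.333 -4.269 2.956
v -2.204 -2.531 1.192
v -2.037 -2.811 3.216
v 2.222 -2.192 -2.566
v 2.539 -2.567 -2.813
v 2.254 -3.644 -1.542
v 1.938 -3.268 -1.294
v 2.683 -2.463 -2.692
v 2.399 -3.54 -1.421
v 2.758 -2.318 -2.553
v 2.473 -3.395 -1.282
v 2.75 -2.154 -2.415
v 2.465 -3.23 -1.144
v 2.662 -1.995 -2.3
v 2.378 -3.072 -1.029
v 2.508 -1.866 -2.226
v 2.223 -2.943 -0.955
v 2.309 -1.787 -2.203
v 2.025 -2.864 -0.932
v 2.098 -1.769 -2.236
v 1.813 -2.846 -0.965
v 1.906 -1.816 -2.318
v 1.621 -2.893 -1.047
v 1.761 -1.92 -2.439
v 1.477 -2.997 -1.168
v 1.687 -2.065 -2.578
v 1.402 -3.142 -1.307
v 1.695 -2.23 -2.716
v 1.41 -3.306 -1.445
v 1.782 -2.388 -2.831
v 1.498 -3.465 -1.56
v 1.937 -2.517 -2.905
v 1.652 -3.594 -1.634
v 2.135 -2.596 -2.928
v 1.851 -3.673 -1.657
v 2.347 -2.614 -2.895
v 2.062 -3.691 -1.624
v 0.115 1.999 -3.686
v -0.761 1.701 -2.544
v 1.083 3.188 -2.634
v 0.208 2.89 -1.492
v 0.732 1.25 -3.408
v -0.143 0.952 -2.266
v 1.701 2.439 -2.356
v 0.825 2.141 -1.214
v -3.593 -1.181 0.72
v -2.896 -1.106 1.587
v -2.844 -2.754 0.253
v -2.147 -2.679 1.12
v -3.234 -2.853 1.293
v -3.697 -1.881 1.581
v -2.043 -1.979 0.259
v -2.506 -1.007 0.547
v -1.938 -1.599 1.302
v -2.675 -2.14 1.941
v -3.065 -1.72 -0.101
v -3.802 -2.261 0.538
v -3.31 -1.006 1.194
v -2.43 -2.854 0.646
v -3.069 -2.957 0.747
v -2.659 -2.913 1.257
v -3.781 -1.461 1.191
v -3.372 -1.417 1.7
v -3.57 -2.444 1.527
v -2.368 -2.443 0.14
v -1.959 -2.399 0.649
v -3.081 -0.947 0.583
v -2.671 -0.903 1.093
v -2.17 -1.416 0.313
v -2.338 -1.251 1.536
v -1.897 -2.176 1.262
v -1.836 -1.764 0.756
v -2.108 -1.193 0.926
v -2.771 -1.569 1.912
v -2.33 -2.493 1.638
v -2.969 -2.596 1.739
v -3.242 -2.024 1.908
v -2.207 -1.859 1.744
v -3.41 -1.367 0.202
v -2.969 -2.291 -0.072
v -2.498 -1.836 -0.068
v -2.771 -1.264 0.101
v -3.843 -1.684 0.578
v -3.402 -2.609 0.304
v -3.632 -2.667 0.914
v -3.904 -2.096 1.084
v -3.533 -2.001 0.096
v -1.302 2.697 -2.871
v -0.957 2.457 -2.442
v -0.854 3.684 -1.84
v -1.198 3.923 -2.269
v -0.796 2.521 -2.599
v -0.693 3.747 -1.997
v -0.712 2.612 -2.798
v -0.609 3.838 -2.196
v -0.718 2.715 -3.008
v -0.615 3.941 -2.406
v -0.812 2.816 -3.197
v -0.709 4.042 -2.595
v -0.981 2.898 -3.336
v -0.878 4.125 -2.735
v -1.199 2.95 -3.405
v -1.096 4.177 -2.803
v -1.432 2.964 -3.392
v -1.329 4.19 -2.79
v -1.646 2.936 -3.3
v -1.543 4.163 -2.698
v -1.807 2.873 -3.143
v -1.704 4.099 -2.541
v -1.891 2.782 -2.944
v -1.788 4.008 -2.342
v -1.885 2.679 -2.734
v -1.782 3.905 -2.132
v -1.791 2.578 -2.545
v -1.688 3.804 -1.943
v -1.622 2.495 -2.405
v -1.519 3.722 -1.804
v -1.404 2.443 -2.337
v -1.301 3.67 -1.735
v -1.171 2.43 -2.35
v -1.068 3.656 -1.748
f 2 4 1
f 5 2 1
f 1 4 3
f 3 5 1
f 2 8 4
f 6 2 5
f 6 8 2
f 4 8 3
f 7 5 3
f 3 8 7
f 7 6 5
f 8 6 7
f 10 9 13
f 10 13 11
f 11 13 14
f 11 14 12
f 13 9 15
f 13 15 14
f 14 15 16
f 14 16 12
f 15 9 17
f 15 17 16
f 16 17 18
f 16 18 12
f 17 9 19
f 17 19 18
f 18 19 20
f 18 20 12
f 19 9 21
f 19 21 20
f 20 21 22
f 20 22 12
f 21 9 23
f 21 23 22
f 22 23 24
f 22 24 12
f 23 9 25
f 23 25 24
f 24 25 26
f 24 26 12
f 25 9 27
f 25 27 26
f 26 27 28
f 26 28 12
f 27 9 29
f 27 29 28
f 28 29 30
f 28 30 12
f 29 9 31
f 29 31 30
f 30 31 32
f 30 32 12
f 31 9 33
f 31 33 32
f 32 33 34
f 32 34 12
f 33 9 35
f 33 35 34
f 34 35 36
f 34 36 12
f 35 9 37
f 35 37 36
f 36 37 38
f 36 38 12
f 37 9 39
f 37 39 38
f 38 39 40
f 38 40 12
f 39 9 41
f 39 41 40
f 40 41 42
f 40 42 12
f 41 9 10
f 41 10 42
f 42 10 11
f 42 11 12
f 44 46 43
f 47 44 43
f 43 46 45
f 45 47 43
f 44 50 46
f 48 44 47
f 48 50 44
f 46 50 45
f 49 47 45
f 45 50 49
f 49 48 47
f 50 48 49
f 51 88 67
f 88 62 91
f 67 91 56
f 88 91 67
f 51 67 63
f 67 56 68
f 63 68 52
f 67 68 63
f 51 63 72
f 63 52 73
f 72 73 58
f 63 73 72
f 51 72 84
f 72 58 87
f 84 87 61
f 72 87 84
f 51 84 88
f 84 61 92
f 88 92 62
f 84 92 88
f 52 68 79
f 68 56 82
f 79 82 60
f 68 82 79
f 56 91 69
f 91 62 90
f 69 90 55
f 91 90 69
f 62 92 89
f 92 61 85
f 89 85 53
f 92 85 89
f 61 87 86
f 87 58 74
f 86 74 57
f 87 74 86
f 58 73 78
f 73 52 75
f 78 75 59
f 73 75 78
f 54 80 66
f 80 60 81
f 66 81 55
f 80 81 66
f 54 66 64
f 66 55 65
f 64 65 53
f 66 65 64
f 54 64 71
f 64 53 70
f 71 70 57
f 64 70 71
f 54 71 76
f 71 57 77
f 76 77 59
f 71 77 76
f 54 76 80
f 76 59 83
f 80 83 60
f 76 83 80
f 55 81 69
f 81 60 82
f 69 82 56
f 81 82 69
f 53 65 89
f 65 55 90
f 89 90 62
f 65 90 89
f 57 70 86
f 70 53 85
f 86 85 61
f 70 85 86
f 59 77 78
f 77 57 74
f 78 74 58
f 77 74 78
f 60 83 79
f 83 59 75
f 79 75 52
f 83 75 79
f 94 93 97
f 94 97 95
f 95 97 98
f 95 98 96
f 97 93 99
f 97 99 98
f 98 99 100
f 98 100 96
f 99 93 101
f 99 101 100
f 100 101 102
f 100 102 96
f 101 93 103
f 101 103 102
f 102 103 104
f 102 104 96
f 103 93 105
f 103 105 104
f 104 105 106
f 104 106 96
f 105 93 107
f 105 107 106
f 106 107 108
f 106 108 96
f 107 93 109
f 107 109 108
f 108 109 110
f 108 110 96
f 109 93 111
f 109 111 110
f 110 111 112
f 110 112 96
f 111 93 113
f 111 113 112
f 112 113 114
f 112 114 96
f 113 93 115
f 113 115 114
f 114 115 116
f 114 116 96
f 115 93 117
f 115 117 116
f 116 117 118
f 116 118 96
f 117 93 119
f 117 119 118
f 118 119 120
f 118 120 96
f 119 93 121
f 119 121 120
f 120 121 122
f 120 122 96
f 121 93 123
f 121 123 122
f 122 123 124
f 122 124 96
f 123 93 125
f 123 125 124
f 124 125 126
f 124 126 96
f 125 93 94
f 125 94 126
f 126 94 95
f 126 95 96



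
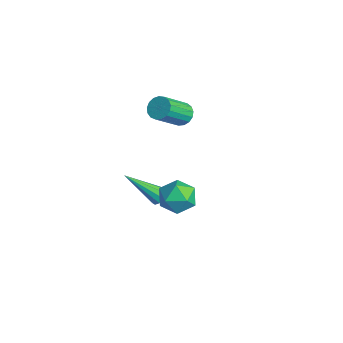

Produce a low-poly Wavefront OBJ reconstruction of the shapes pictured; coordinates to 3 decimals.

v 1.933 0.542 1.882
v 2.23 0.969 1.104
v 3.01 -0.509 1.716
v 3.307 -0.082 0.938
v 3.428 0.327 1.771
v 2.762 0.977 1.873
v 2.478 -0.517 0.947
v 1.812 0.133 1.049
v 2.567 0.315 0.526
v 3.154 0.836 1.035
v 2.086 -0.376 1.785
v 2.673 0.145 2.294
v -0.582 0.805 -1.504
v -0.286 1.038 -1.159
v -1.218 -0.645 0.024
v -0.571 1.173 -1.15
v -0.86 1.167 -1.276
v -1.043 1.023 -1.489
v -1.049 0.795 -1.707
v -0.877 0.572 -1.848
v -0.592 0.437 -1.857
v -0.303 0.443 -1.731
v -0.121 0.587 -1.518
v -0.114 0.814 -1.3
v -3.414 3.136 1.345
v -3.046 3.563 1.669
v -2.598 2.231 2.918
v -2.966 1.804 2.595
v -3.327 3.592 1.8
v -2.879 2.26 3.049
v -3.627 3.516 1.827
v -3.179 2.185 3.077
v -3.879 3.353 1.744
v -3.431 2.022 2.993
v -4.024 3.141 1.569
v -3.576 1.809 2.819
v -4.029 2.927 1.343
v -3.582 1.595 2.593
v -3.894 2.761 1.118
v -3.446 1.429 2.367
v -3.648 2.681 0.945
v -3.2 1.349 2.194
v -3.349 2.705 0.863
v -2.901 1.373 2.112
v -3.065 2.828 0.892
v -2.617 1.496 2.141
v -2.86 3.021 1.025
v -2.412 1.69 2.274
v -2.783 3.241 1.231
v -2.335 1.909 2.48
v -2.85 3.436 1.463
v -2.402 2.105 2.713
f 1 12 6
f 1 6 2
f 1 2 8
f 1 8 11
f 1 11 12
f 2 6 10
f 6 12 5
f 12 11 3
f 11 8 7
f 8 2 9
f 4 10 5
f 4 5 3
f 4 3 7
f 4 7 9
f 4 9 10
f 5 10 6
f 3 5 12
f 7 3 11
f 9 7 8
f 10 9 2
f 14 13 16
f 14 16 15
f 16 13 17
f 16 17 15
f 17 13 18
f 17 18 15
f 18 13 19
f 18 19 15
f 19 13 20
f 19 20 15
f 20 13 21
f 20 21 15
f 21 13 22
f 21 22 15
f 22 13 23
f 22 23 15
f 23 13 24
f 23 24 15
f 24 13 14
f 24 14 15
f 26 25 29
f 26 29 27
f 27 29 30
f 27 30 28
f 29 25 31
f 29 31 30
f 30 31 32
f 30 32 28
f 31 25 33
f 31 33 32
f 32 33 34
f 32 34 28
f 33 25 35
f 33 35 34
f 34 35 36
f 34 36 28
f 35 25 37
f 35 37 36
f 36 37 38
f 36 38 28
f 37 25 39
f 37 39 38
f 38 39 40
f 38 40 28
f 39 25 41
f 39 41 40
f 40 41 42
f 40 42 28
f 41 25 43
f 41 43 42
f 42 43 44
f 42 44 28
f 43 25 45
f 43 45 44
f 44 45 46
f 44 46 28
f 45 25 47
f 45 47 46
f 46 47 48
f 46 48 28
f 47 25 49
f 47 49 48
f 48 49 50
f 48 50 28
f 49 25 51
f 49 51 50
f 50 51 52
f 50 52 28
f 51 25 26
f 51 26 52
f 52 26 27
f 52 27 28



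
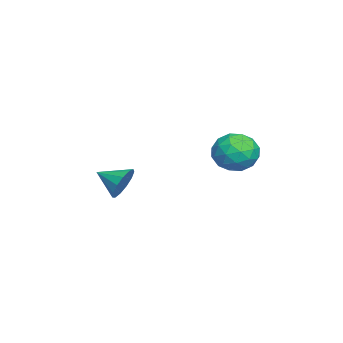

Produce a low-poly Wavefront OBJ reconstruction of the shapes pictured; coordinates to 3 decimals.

v -3.019 2.077 -1.217
v -2.332 2.027 -1.97
v -3.808 0.773 -1.85
v -3.121 0.723 -2.603
v -2.848 0.493 -1.647
v -2.361 1.299 -1.256
v -3.779 1.501 -2.564
v -3.292 2.307 -2.173
v -2.802 1.671 -2.802
v -2.227 1.048 -2.236
v -3.913 1.752 -1.584
v -3.338 1.129 -1.018
v -2.606 2.167 -1.538
v -3.534 0.633 -2.282
v -3.373 0.498 -1.72
v -2.97 0.469 -2.163
v -2.623 1.739 -1.119
v -2.219 1.709 -1.561
v -2.523 0.808 -1.371
v -3.921 1.091 -2.259
v -3.517 1.061 -2.701
v -3.17 2.331 -1.657
v -2.767 2.302 -2.1
v -3.617 1.992 -2.449
v -2.479 1.928 -2.47
v -2.943 1.161 -2.841
v -3.33 1.618 -2.819
v -3.043 2.092 -2.589
v -2.141 1.562 -2.137
v -2.604 0.795 -2.508
v -2.444 0.66 -1.947
v -2.157 1.134 -1.717
v -2.417 1.352 -2.626
v -3.536 2.005 -1.312
v -3.999 1.238 -1.683
v -3.983 1.666 -2.103
v -3.696 2.14 -1.873
v -3.197 1.639 -0.979
v -3.661 0.872 -1.35
v -3.097 0.708 -1.231
v -2.81 1.182 -1.001
v -3.723 1.448 -1.194
v -3.483 -3.114 -4.042
v -3 -3.465 -4.634
v -3.737 -4.246 -3.578
v -2.717 -3.377 -4.265
v -2.677 -3.206 -3.826
v -2.892 -3.005 -3.455
v -3.295 -2.839 -3.271
v -3.758 -2.76 -3.332
v -4.133 -2.794 -3.618
v -4.302 -2.929 -4.039
v -4.211 -3.122 -4.461
v -3.888 -3.313 -4.75
v -3.437 -3.441 -4.815
f 1 38 17
f 38 12 41
f 17 41 6
f 38 41 17
f 1 17 13
f 17 6 18
f 13 18 2
f 17 18 13
f 1 13 22
f 13 2 23
f 22 23 8
f 13 23 22
f 1 22 34
f 22 8 37
f 34 37 11
f 22 37 34
f 1 34 38
f 34 11 42
f 38 42 12
f 34 42 38
f 2 18 29
f 18 6 32
f 29 32 10
f 18 32 29
f 6 41 19
f 41 12 40
f 19 40 5
f 41 40 19
f 12 42 39
f 42 11 35
f 39 35 3
f 42 35 39
f 11 37 36
f 37 8 24
f 36 24 7
f 37 24 36
f 8 23 28
f 23 2 25
f 28 25 9
f 23 25 28
f 4 30 16
f 30 10 31
f 16 31 5
f 30 31 16
f 4 16 14
f 16 5 15
f 14 15 3
f 16 15 14
f 4 14 21
f 14 3 20
f 21 20 7
f 14 20 21
f 4 21 26
f 21 7 27
f 26 27 9
f 21 27 26
f 4 26 30
f 26 9 33
f 30 33 10
f 26 33 30
f 5 31 19
f 31 10 32
f 19 32 6
f 31 32 19
f 3 15 39
f 15 5 40
f 39 40 12
f 15 40 39
f 7 20 36
f 20 3 35
f 36 35 11
f 20 35 36
f 9 27 28
f 27 7 24
f 28 24 8
f 27 24 28
f 10 33 29
f 33 9 25
f 29 25 2
f 33 25 29
f 44 43 46
f 44 46 45
f 46 43 47
f 46 47 45
f 47 43 48
f 47 48 45
f 48 43 49
f 48 49 45
f 49 43 50
f 49 50 45
f 50 43 51
f 50 51 45
f 51 43 52
f 51 52 45
f 52 43 53
f 52 53 45
f 53 43 54
f 53 54 45
f 54 43 55
f 54 55 45
f 55 43 44
f 55 44 45



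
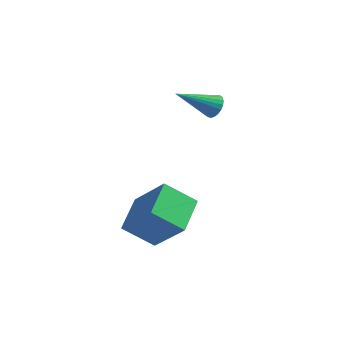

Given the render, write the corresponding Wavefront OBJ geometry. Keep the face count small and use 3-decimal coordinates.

v -4.032 0.062 -4.906
v -5.213 -0.349 -3.974
v -4.174 1.643 -4.388
v -5.355 1.232 -3.456
v -2.645 -0.332 -3.324
v -3.826 -0.743 -2.392
v -2.787 1.249 -2.806
v -3.968 0.838 -1.874
v -3.377 4.348 0.437
v -2.96 3.986 0.578
v -4.583 3.352 1.443
v -2.947 4.146 0.752
v -3.008 4.341 0.872
v -3.133 4.537 0.917
v -3.3 4.701 0.878
v -3.481 4.804 0.764
v -3.643 4.828 0.593
v -3.759 4.769 0.395
v -3.81 4.637 0.204
v -3.785 4.456 0.054
v -3.69 4.256 -0.03
v -3.541 4.072 -0.033
v -3.363 3.935 0.045
v -3.188 3.871 0.19
v -3.045 3.888 0.379
f 2 4 1
f 5 2 1
f 1 4 3
f 3 5 1
f 2 8 4
f 6 2 5
f 6 8 2
f 4 8 3
f 7 5 3
f 3 8 7
f 7 6 5
f 8 6 7
f 10 9 12
f 10 12 11
f 12 9 13
f 12 13 11
f 13 9 14
f 13 14 11
f 14 9 15
f 14 15 11
f 15 9 16
f 15 16 11
f 16 9 17
f 16 17 11
f 17 9 18
f 17 18 11
f 18 9 19
f 18 19 11
f 19 9 20
f 19 20 11
f 20 9 21
f 20 21 11
f 21 9 22
f 21 22 11
f 22 9 23
f 22 23 11
f 23 9 24
f 23 24 11
f 24 9 25
f 24 25 11
f 25 9 10
f 25 10 11



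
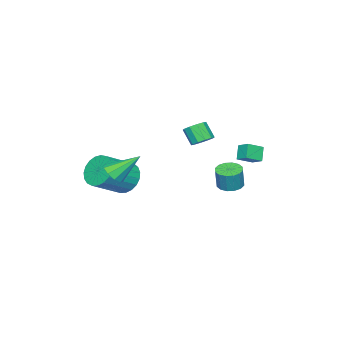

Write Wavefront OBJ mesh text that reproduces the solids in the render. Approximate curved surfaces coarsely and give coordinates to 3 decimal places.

v -3.014 -0.484 -0.027
v -2.344 -0.716 -0.073
v -2.517 -1.407 0.88
v -3.186 -1.176 0.927
v -2.347 -0.36 0.184
v -2.52 -1.052 1.137
v -2.605 -0.052 0.361
v -2.777 -0.744 1.314
v -3.018 0.091 0.39
v -3.191 -0.601 1.343
v -3.43 0.014 0.26
v -3.603 -0.677 1.213
v -3.683 -0.253 0.02
v -3.856 -0.944 0.973
v -3.68 -0.608 -0.237
v -3.853 -1.3 0.716
v -3.423 -0.916 -0.414
v -3.595 -1.608 0.539
v -3.009 -1.059 -0.443
v -3.182 -1.751 0.51
v -2.597 -0.983 -0.313
v -2.77 -1.674 0.64
v 2.757 -2.387 -0.801
v 3.451 -2.223 -0.484
v 1.883 -1.213 0.501
v 3.34 -1.874 -0.872
v 2.957 -1.765 -1.228
v 2.481 -1.948 -1.383
v 2.134 -2.336 -1.267
v 2.078 -2.748 -0.932
v 2.341 -2.991 -0.537
v 2.798 -2.952 -0.265
v 3.237 -2.648 -0.244
v -2.435 3.245 0.626
v -1.576 2.789 1.073
v -2.245 3.972 1.002
v -1.386 3.516 1.449
v -1.894 3.504 -0.149
v -1.035 3.048 0.298
v -1.704 4.231 0.227
v -0.845 3.775 0.674
v 0.438 -3.278 -2.319
v 1.039 -3.233 -3.239
v 2.823 -3.798 -2.101
v 2.222 -3.842 -1.181
v 1.074 -2.805 -3.082
v 2.858 -3.37 -1.944
v 0.999 -2.459 -2.792
v 2.783 -3.023 -1.655
v 0.827 -2.254 -2.421
v 2.611 -2.819 -1.284
v 0.588 -2.226 -2.032
v 2.372 -2.791 -0.895
v 0.323 -2.38 -1.693
v 2.107 -2.945 -0.555
v 0.078 -2.69 -1.462
v 1.862 -3.254 -0.324
v -0.105 -3.1 -1.379
v 1.679 -3.665 -0.241
v -0.194 -3.542 -1.459
v 1.59 -4.107 -0.321
v -0.174 -3.938 -1.687
v 1.61 -4.503 -0.549
v -0.048 -4.219 -2.024
v 1.736 -4.784 -0.887
v 0.162 -4.338 -2.413
v 1.946 -4.903 -1.275
v 0.42 -4.274 -2.785
v 2.204 -4.839 -1.647
v 0.681 -4.037 -3.077
v 2.465 -4.602 -1.939
v 0.9 -3.669 -3.237
v 2.684 -4.234 -2.1
v -0.554 2.977 -1.43
v 0.177 2.832 -1.578
v 0.445 2.898 -0.318
v -0.286 3.043 -0.17
v 0.146 3.224 -1.592
v 0.414 3.29 -0.332
v -0.072 3.549 -1.563
v 0.196 3.616 -0.303
v -0.42 3.722 -1.498
v -0.152 3.788 -0.238
v -0.803 3.695 -1.415
v -0.535 3.761 -0.155
v -1.12 3.475 -1.336
v -0.852 3.541 -0.076
v -1.285 3.122 -1.282
v -1.017 3.188 -0.022
v -1.254 2.73 -1.268
v -0.986 2.796 -0.008
v -1.036 2.404 -1.297
v -0.768 2.471 -0.037
v -0.688 2.232 -1.362
v -0.42 2.298 -0.102
v -0.305 2.259 -1.445
v -0.037 2.325 -0.185
v 0.012 2.479 -1.524
v 0.28 2.545 -0.264
f 2 1 5
f 2 5 3
f 3 5 6
f 3 6 4
f 5 1 7
f 5 7 6
f 6 7 8
f 6 8 4
f 7 1 9
f 7 9 8
f 8 9 10
f 8 10 4
f 9 1 11
f 9 11 10
f 10 11 12
f 10 12 4
f 11 1 13
f 11 13 12
f 12 13 14
f 12 14 4
f 13 1 15
f 13 15 14
f 14 15 16
f 14 16 4
f 15 1 17
f 15 17 16
f 16 17 18
f 16 18 4
f 17 1 19
f 17 19 18
f 18 19 20
f 18 20 4
f 19 1 21
f 19 21 20
f 20 21 22
f 20 22 4
f 21 1 2
f 21 2 22
f 22 2 3
f 22 3 4
f 24 23 26
f 24 26 25
f 26 23 27
f 26 27 25
f 27 23 28
f 27 28 25
f 28 23 29
f 28 29 25
f 29 23 30
f 29 30 25
f 30 23 31
f 30 31 25
f 31 23 32
f 31 32 25
f 32 23 33
f 32 33 25
f 33 23 24
f 33 24 25
f 35 37 34
f 38 35 34
f 34 37 36
f 36 38 34
f 35 41 37
f 39 35 38
f 39 41 35
f 37 41 36
f 40 38 36
f 36 41 40
f 40 39 38
f 41 39 40
f 43 42 46
f 43 46 44
f 44 46 47
f 44 47 45
f 46 42 48
f 46 48 47
f 47 48 49
f 47 49 45
f 48 42 50
f 48 50 49
f 49 50 51
f 49 51 45
f 50 42 52
f 50 52 51
f 51 52 53
f 51 53 45
f 52 42 54
f 52 54 53
f 53 54 55
f 53 55 45
f 54 42 56
f 54 56 55
f 55 56 57
f 55 57 45
f 56 42 58
f 56 58 57
f 57 58 59
f 57 59 45
f 58 42 60
f 58 60 59
f 59 60 61
f 59 61 45
f 60 42 62
f 60 62 61
f 61 62 63
f 61 63 45
f 62 42 64
f 62 64 63
f 63 64 65
f 63 65 45
f 64 42 66
f 64 66 65
f 65 66 67
f 65 67 45
f 66 42 68
f 66 68 67
f 67 68 69
f 67 69 45
f 68 42 70
f 68 70 69
f 69 70 71
f 69 71 45
f 70 42 72
f 70 72 71
f 71 72 73
f 71 73 45
f 72 42 43
f 72 43 73
f 73 43 44
f 73 44 45
f 75 74 78
f 75 78 76
f 76 78 79
f 76 79 77
f 78 74 80
f 78 80 79
f 79 80 81
f 79 81 77
f 80 74 82
f 80 82 81
f 81 82 83
f 81 83 77
f 82 74 84
f 82 84 83
f 83 84 85
f 83 85 77
f 84 74 86
f 84 86 85
f 85 86 87
f 85 87 77
f 86 74 88
f 86 88 87
f 87 88 89
f 87 89 77
f 88 74 90
f 88 90 89
f 89 90 91
f 89 91 77
f 90 74 92
f 90 92 91
f 91 92 93
f 91 93 77
f 92 74 94
f 92 94 93
f 93 94 95
f 93 95 77
f 94 74 96
f 94 96 95
f 95 96 97
f 95 97 77
f 96 74 98
f 96 98 97
f 97 98 99
f 97 99 77
f 98 74 75
f 98 75 99
f 99 75 76
f 99 76 77



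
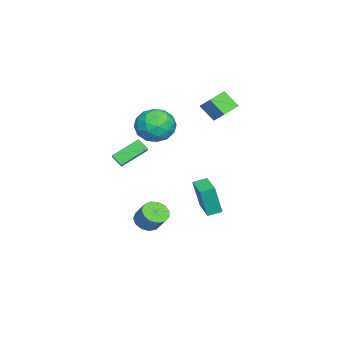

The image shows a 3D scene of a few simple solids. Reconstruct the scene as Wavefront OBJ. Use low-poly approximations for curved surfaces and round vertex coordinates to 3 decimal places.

v -1.069 -0.13 -2.543
v -0.791 -0.505 -0.578
v 0.239 0.644 -2.58
v 0.517 0.269 -0.615
v -0.637 -0.869 -2.745
v -0.359 -1.244 -0.78
v 0.671 -0.095 -2.782
v 0.949 -0.47 -0.817
v -2.915 -0.658 2.994
v -3.143 -1.547 3.943
v -4.125 -0.122 3.205
v -4.353 -1.011 4.154
v -2.467 0.051 3.766
v -2.695 -0.838 4.715
v -3.677 0.587 3.977
v -3.905 -0.302 4.926
v 1.601 -3.318 -3.101
v 2.27 -3.809 -3.109
v 2.748 -3.173 -2.106
v 2.079 -2.682 -2.099
v 2.37 -3.446 -3.387
v 2.848 -2.81 -2.384
v 2.225 -3.043 -3.574
v 2.703 -2.407 -2.571
v 1.883 -2.727 -3.611
v 2.361 -2.09 -2.609
v 1.451 -2.598 -3.486
v 1.929 -1.962 -2.484
v 1.066 -2.699 -3.239
v 1.544 -2.062 -2.237
v 0.852 -2.996 -2.949
v 1.33 -2.359 -1.946
v 0.875 -3.395 -2.706
v 1.353 -2.758 -1.704
v 1.129 -3.77 -2.589
v 1.607 -3.133 -1.587
v 1.533 -4.001 -2.635
v 2.011 -3.365 -1.632
v 1.958 -4.016 -2.829
v 2.436 -3.38 -1.826
v -1.295 -2.414 3.199
v -0.205 -2.681 2.623
v -1.455 -4.359 3.797
v -0.365 -4.626 3.221
v -0.372 -3.899 4.253
v -0.273 -2.697 3.882
v -1.387 -4.343 2.538
v -1.288 -3.141 2.167
v -0.261 -3.873 2.214
v 0.366 -3.598 3.274
v -2.026 -3.442 3.146
v -1.399 -3.167 4.206
v -0.736 -2.377 2.858
v -0.924 -4.663 3.562
v -0.928 -4.236 4.168
v -0.287 -4.393 3.83
v -0.776 -2.386 3.598
v -0.135 -2.543 3.26
v -0.234 -3.259 4.218
v -1.525 -4.497 3.16
v -0.884 -4.654 2.822
v -1.373 -2.647 2.59
v -0.732 -2.804 2.252
v -1.426 -3.781 2.202
v -0.128 -3.234 2.279
v -0.222 -4.378 2.631
v -0.823 -4.212 2.229
v -0.765 -3.505 2.012
v 0.24 -3.073 2.902
v 0.146 -4.216 3.254
v 0.142 -3.789 3.86
v 0.2 -3.082 3.643
v 0.207 -3.774 2.662
v -1.806 -2.824 3.166
v -1.9 -3.967 3.518
v -1.86 -3.958 2.777
v -1.802 -3.251 2.56
v -1.438 -2.662 3.789
v -1.532 -3.806 4.141
v -0.895 -3.535 4.408
v -0.837 -2.828 4.191
v -1.867 -3.266 3.758
v 3.055 -2.843 3.185
v 2.868 -3.413 3.729
v 4.001 -2.568 3.799
v 3.813 -3.138 4.343
v 4.007 -4.042 2.257
v 3.819 -4.612 2.801
v 4.952 -3.767 2.871
v 4.765 -4.337 3.415
f 2 4 1
f 5 2 1
f 1 4 3
f 3 5 1
f 2 8 4
f 6 2 5
f 6 8 2
f 4 8 3
f 7 5 3
f 3 8 7
f 7 6 5
f 8 6 7
f 10 12 9
f 13 10 9
f 9 12 11
f 11 13 9
f 10 16 12
f 14 10 13
f 14 16 10
f 12 16 11
f 15 13 11
f 11 16 15
f 15 14 13
f 16 14 15
f 18 17 21
f 18 21 19
f 19 21 22
f 19 22 20
f 21 17 23
f 21 23 22
f 22 23 24
f 22 24 20
f 23 17 25
f 23 25 24
f 24 25 26
f 24 26 20
f 25 17 27
f 25 27 26
f 26 27 28
f 26 28 20
f 27 17 29
f 27 29 28
f 28 29 30
f 28 30 20
f 29 17 31
f 29 31 30
f 30 31 32
f 30 32 20
f 31 17 33
f 31 33 32
f 32 33 34
f 32 34 20
f 33 17 35
f 33 35 34
f 34 35 36
f 34 36 20
f 35 17 37
f 35 37 36
f 36 37 38
f 36 38 20
f 37 17 39
f 37 39 38
f 38 39 40
f 38 40 20
f 39 17 18
f 39 18 40
f 40 18 19
f 40 19 20
f 41 78 57
f 78 52 81
f 57 81 46
f 78 81 57
f 41 57 53
f 57 46 58
f 53 58 42
f 57 58 53
f 41 53 62
f 53 42 63
f 62 63 48
f 53 63 62
f 41 62 74
f 62 48 77
f 74 77 51
f 62 77 74
f 41 74 78
f 74 51 82
f 78 82 52
f 74 82 78
f 42 58 69
f 58 46 72
f 69 72 50
f 58 72 69
f 46 81 59
f 81 52 80
f 59 80 45
f 81 80 59
f 52 82 79
f 82 51 75
f 79 75 43
f 82 75 79
f 51 77 76
f 77 48 64
f 76 64 47
f 77 64 76
f 48 63 68
f 63 42 65
f 68 65 49
f 63 65 68
f 44 70 56
f 70 50 71
f 56 71 45
f 70 71 56
f 44 56 54
f 56 45 55
f 54 55 43
f 56 55 54
f 44 54 61
f 54 43 60
f 61 60 47
f 54 60 61
f 44 61 66
f 61 47 67
f 66 67 49
f 61 67 66
f 44 66 70
f 66 49 73
f 70 73 50
f 66 73 70
f 45 71 59
f 71 50 72
f 59 72 46
f 71 72 59
f 43 55 79
f 55 45 80
f 79 80 52
f 55 80 79
f 47 60 76
f 60 43 75
f 76 75 51
f 60 75 76
f 49 67 68
f 67 47 64
f 68 64 48
f 67 64 68
f 50 73 69
f 73 49 65
f 69 65 42
f 73 65 69
f 84 86 83
f 87 84 83
f 83 86 85
f 85 87 83
f 84 90 86
f 88 84 87
f 88 90 84
f 86 90 85
f 89 87 85
f 85 90 89
f 89 88 87
f 90 88 89

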